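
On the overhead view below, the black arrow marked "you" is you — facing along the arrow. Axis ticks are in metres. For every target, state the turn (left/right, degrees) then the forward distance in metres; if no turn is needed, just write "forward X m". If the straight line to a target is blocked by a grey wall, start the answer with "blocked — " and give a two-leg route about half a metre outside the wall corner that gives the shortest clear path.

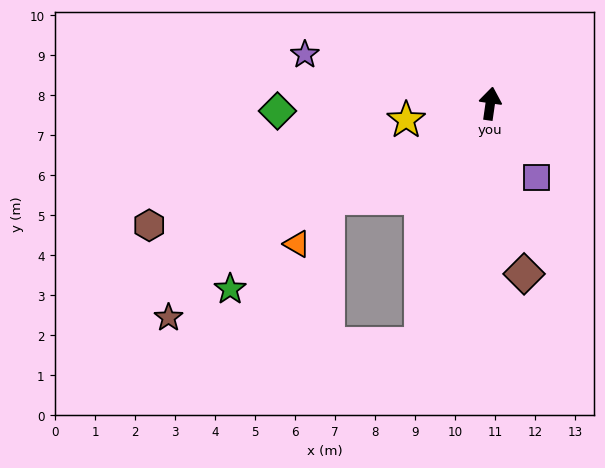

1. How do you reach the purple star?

turn left 83°, forward 4.8 m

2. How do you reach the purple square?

turn right 140°, forward 2.2 m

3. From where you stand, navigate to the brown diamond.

turn right 161°, forward 4.3 m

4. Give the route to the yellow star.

turn left 109°, forward 2.1 m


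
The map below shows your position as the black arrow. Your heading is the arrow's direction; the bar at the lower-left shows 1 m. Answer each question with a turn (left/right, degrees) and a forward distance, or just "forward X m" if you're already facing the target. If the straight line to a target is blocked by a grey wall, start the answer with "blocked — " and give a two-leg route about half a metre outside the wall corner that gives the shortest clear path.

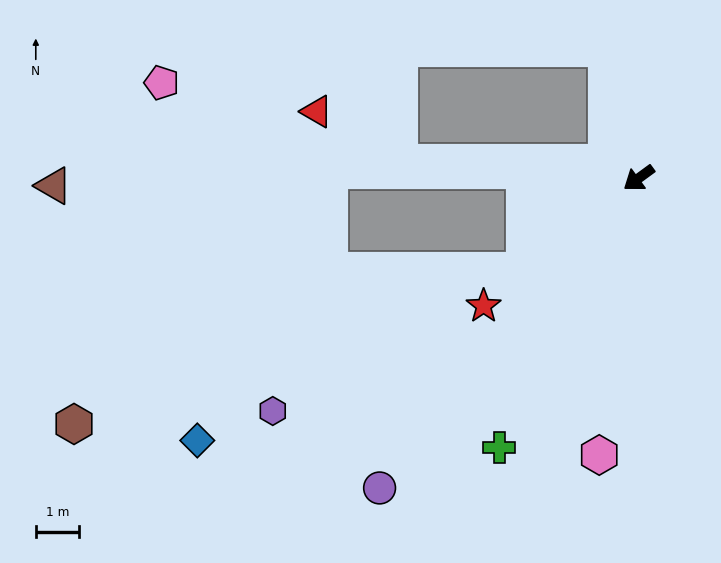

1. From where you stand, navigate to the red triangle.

blocked — turn right 40°, forward 5.5 m, then turn right 28°, forward 2.2 m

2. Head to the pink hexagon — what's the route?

turn left 46°, forward 6.4 m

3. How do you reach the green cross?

turn left 26°, forward 7.0 m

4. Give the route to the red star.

turn left 3°, forward 4.6 m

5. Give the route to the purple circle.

turn left 14°, forward 9.3 m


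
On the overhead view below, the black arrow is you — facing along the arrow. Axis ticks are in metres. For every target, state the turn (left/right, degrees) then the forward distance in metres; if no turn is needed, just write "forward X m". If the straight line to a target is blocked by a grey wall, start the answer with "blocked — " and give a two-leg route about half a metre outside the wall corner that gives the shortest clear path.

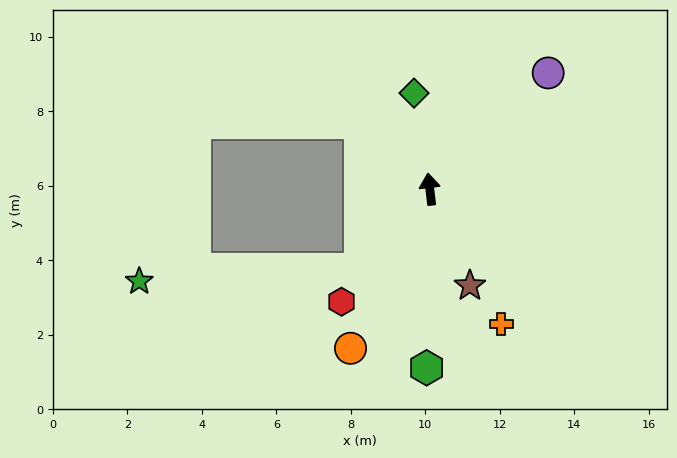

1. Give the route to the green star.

blocked — turn left 132°, forward 2.9 m, then turn right 45°, forward 5.9 m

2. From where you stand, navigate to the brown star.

turn right 164°, forward 2.8 m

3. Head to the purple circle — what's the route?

turn right 52°, forward 4.5 m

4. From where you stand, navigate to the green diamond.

turn left 3°, forward 2.6 m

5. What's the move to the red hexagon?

turn left 135°, forward 3.8 m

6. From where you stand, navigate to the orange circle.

turn left 147°, forward 4.8 m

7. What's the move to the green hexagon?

turn left 172°, forward 4.8 m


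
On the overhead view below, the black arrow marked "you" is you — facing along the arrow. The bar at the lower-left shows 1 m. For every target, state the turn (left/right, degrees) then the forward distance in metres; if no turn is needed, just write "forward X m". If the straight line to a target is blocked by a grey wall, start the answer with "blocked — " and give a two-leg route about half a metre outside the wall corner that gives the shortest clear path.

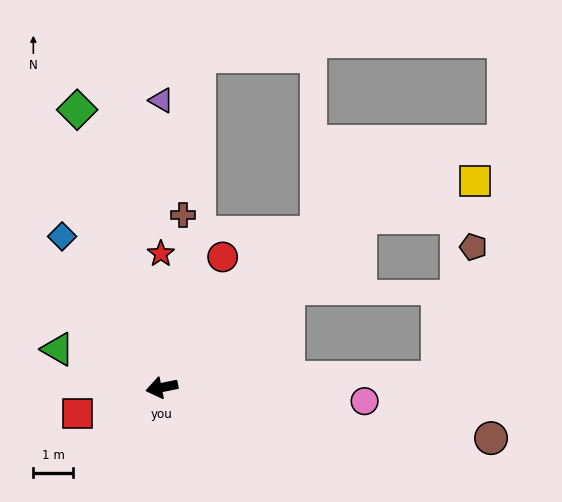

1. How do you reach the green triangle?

turn right 32°, forward 2.8 m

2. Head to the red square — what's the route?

turn left 6°, forward 2.2 m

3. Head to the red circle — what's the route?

turn right 126°, forward 3.6 m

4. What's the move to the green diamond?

turn right 85°, forward 7.3 m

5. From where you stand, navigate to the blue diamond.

turn right 68°, forward 4.6 m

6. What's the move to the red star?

turn right 101°, forward 3.4 m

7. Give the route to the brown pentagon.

blocked — turn left 170°, forward 7.0 m, then turn left 73°, forward 3.4 m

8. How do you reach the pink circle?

turn left 165°, forward 5.1 m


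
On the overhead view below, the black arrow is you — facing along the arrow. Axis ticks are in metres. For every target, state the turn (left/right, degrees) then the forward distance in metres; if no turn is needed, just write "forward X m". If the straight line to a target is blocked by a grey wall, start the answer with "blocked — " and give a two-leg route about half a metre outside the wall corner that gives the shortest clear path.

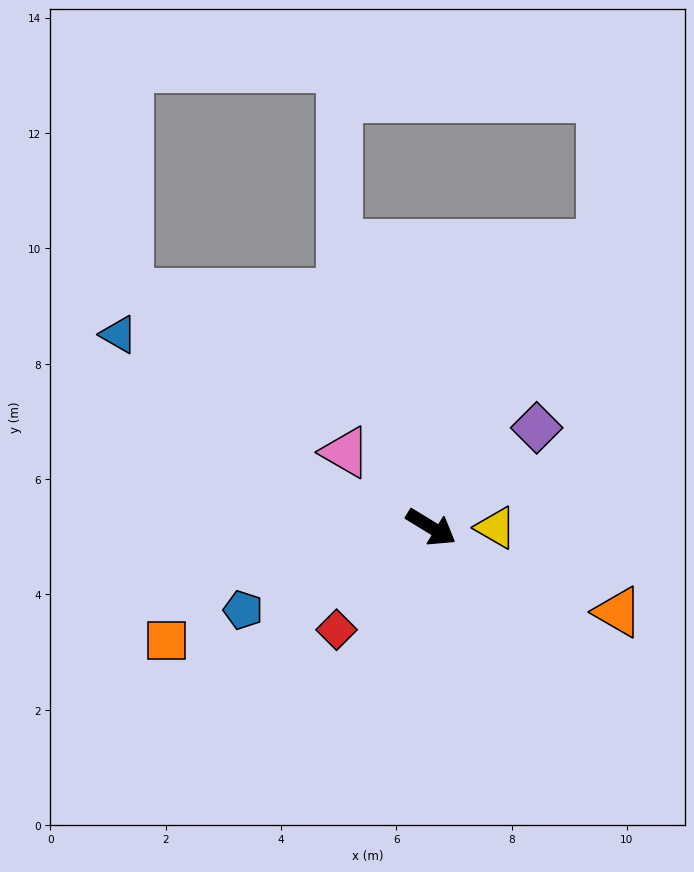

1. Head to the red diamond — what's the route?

turn right 101°, forward 2.4 m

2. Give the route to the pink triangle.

turn left 170°, forward 2.0 m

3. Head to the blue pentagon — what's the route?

turn right 125°, forward 3.6 m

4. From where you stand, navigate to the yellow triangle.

turn left 31°, forward 1.1 m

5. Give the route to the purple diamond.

turn left 75°, forward 2.5 m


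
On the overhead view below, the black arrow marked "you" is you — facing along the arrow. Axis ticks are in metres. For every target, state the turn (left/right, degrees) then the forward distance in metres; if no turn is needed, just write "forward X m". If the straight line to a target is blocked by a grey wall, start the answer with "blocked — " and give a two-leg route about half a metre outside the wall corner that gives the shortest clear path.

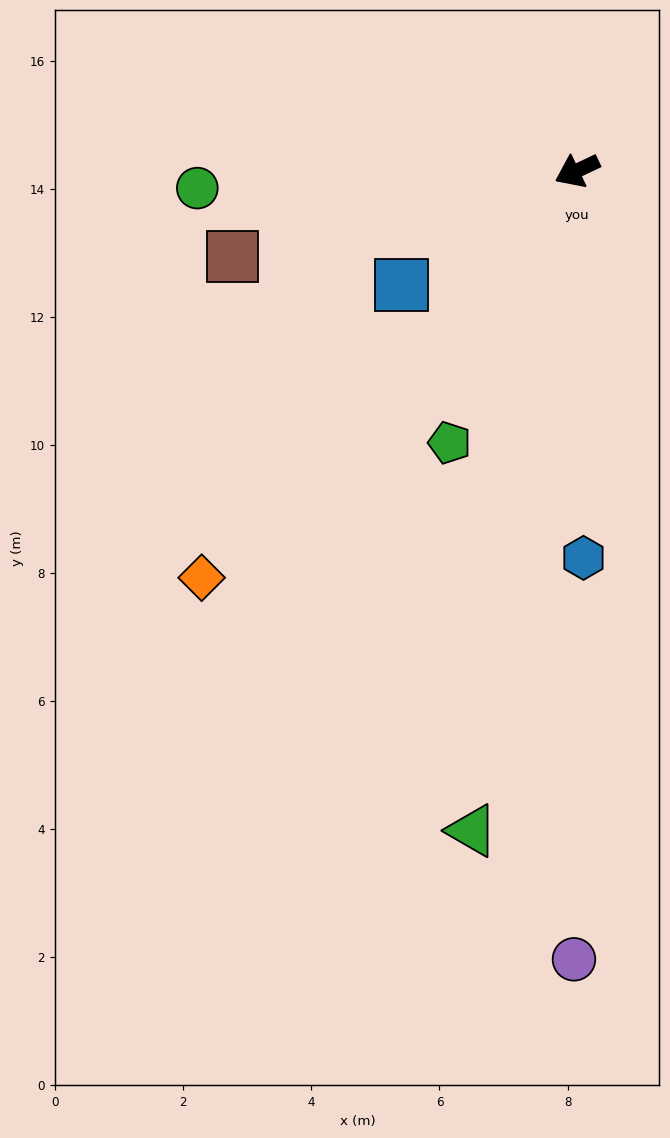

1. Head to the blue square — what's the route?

turn left 8°, forward 3.3 m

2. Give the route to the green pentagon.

turn left 40°, forward 4.7 m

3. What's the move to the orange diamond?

turn left 22°, forward 8.6 m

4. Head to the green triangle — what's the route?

turn left 56°, forward 10.4 m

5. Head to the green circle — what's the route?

turn right 23°, forward 5.9 m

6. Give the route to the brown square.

turn right 11°, forward 5.5 m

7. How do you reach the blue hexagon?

turn left 66°, forward 6.0 m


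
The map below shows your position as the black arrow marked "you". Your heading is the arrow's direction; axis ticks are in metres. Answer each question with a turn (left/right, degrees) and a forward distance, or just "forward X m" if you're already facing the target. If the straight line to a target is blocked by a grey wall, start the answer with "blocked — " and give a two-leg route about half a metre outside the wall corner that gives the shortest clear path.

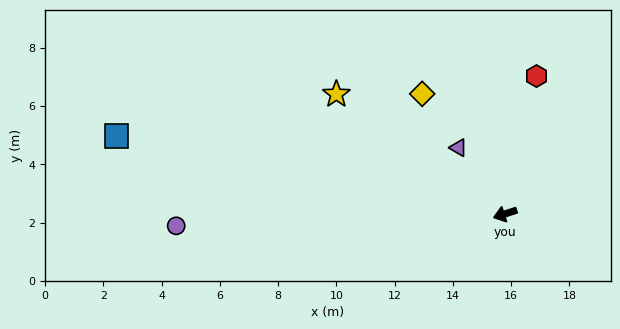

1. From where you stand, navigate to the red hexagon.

turn right 121°, forward 4.9 m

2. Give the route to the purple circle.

turn right 16°, forward 11.3 m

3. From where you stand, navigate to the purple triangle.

turn right 73°, forward 2.8 m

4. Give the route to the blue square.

turn right 29°, forward 13.6 m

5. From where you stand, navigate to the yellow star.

turn right 53°, forward 7.1 m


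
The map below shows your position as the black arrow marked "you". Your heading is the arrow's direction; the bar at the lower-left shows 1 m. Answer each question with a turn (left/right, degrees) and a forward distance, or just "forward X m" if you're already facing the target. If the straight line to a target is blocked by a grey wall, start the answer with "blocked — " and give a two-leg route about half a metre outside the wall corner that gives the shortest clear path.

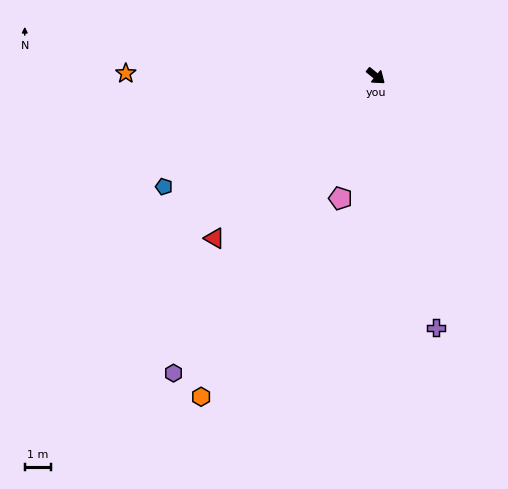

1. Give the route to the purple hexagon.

turn right 85°, forward 13.6 m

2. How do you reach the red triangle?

turn right 96°, forward 8.7 m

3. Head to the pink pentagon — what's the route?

turn right 67°, forward 4.8 m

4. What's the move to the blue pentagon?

turn right 113°, forward 9.1 m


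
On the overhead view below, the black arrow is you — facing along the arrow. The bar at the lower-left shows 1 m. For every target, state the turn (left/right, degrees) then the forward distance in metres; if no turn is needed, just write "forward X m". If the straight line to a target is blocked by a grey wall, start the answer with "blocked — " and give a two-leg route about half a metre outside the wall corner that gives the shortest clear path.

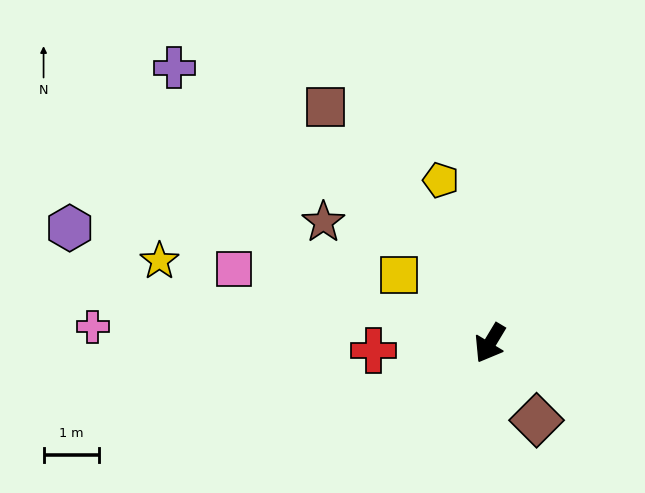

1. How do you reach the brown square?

turn right 114°, forward 5.2 m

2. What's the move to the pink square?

turn right 75°, forward 4.8 m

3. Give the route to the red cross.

turn right 55°, forward 2.1 m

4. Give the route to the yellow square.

turn right 96°, forward 2.0 m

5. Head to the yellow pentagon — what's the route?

turn right 132°, forward 3.1 m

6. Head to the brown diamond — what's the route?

turn left 62°, forward 1.6 m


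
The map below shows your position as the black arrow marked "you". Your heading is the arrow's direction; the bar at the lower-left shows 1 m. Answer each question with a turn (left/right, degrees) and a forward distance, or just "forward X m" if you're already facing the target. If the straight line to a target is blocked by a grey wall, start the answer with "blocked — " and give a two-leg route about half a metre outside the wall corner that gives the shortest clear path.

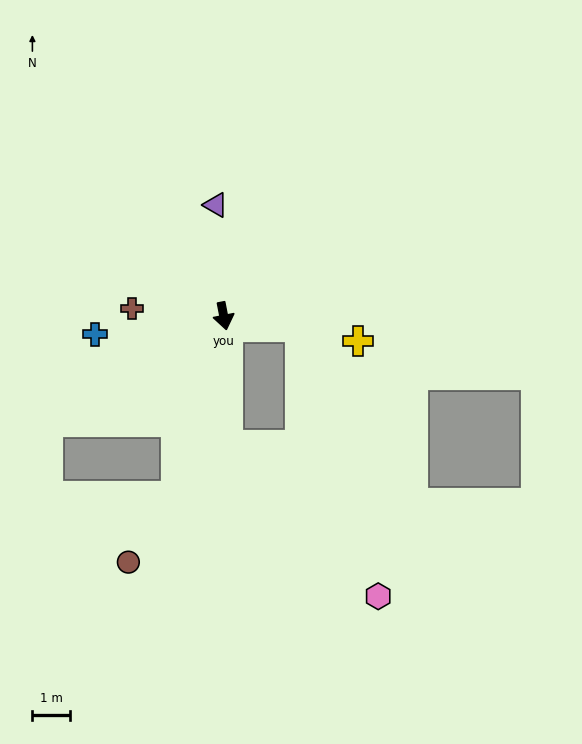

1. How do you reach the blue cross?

turn right 93°, forward 3.4 m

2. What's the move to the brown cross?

turn right 106°, forward 2.4 m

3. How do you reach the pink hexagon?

blocked — turn right 10°, forward 3.4 m, then turn left 44°, forward 5.6 m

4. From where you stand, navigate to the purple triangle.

turn left 173°, forward 2.9 m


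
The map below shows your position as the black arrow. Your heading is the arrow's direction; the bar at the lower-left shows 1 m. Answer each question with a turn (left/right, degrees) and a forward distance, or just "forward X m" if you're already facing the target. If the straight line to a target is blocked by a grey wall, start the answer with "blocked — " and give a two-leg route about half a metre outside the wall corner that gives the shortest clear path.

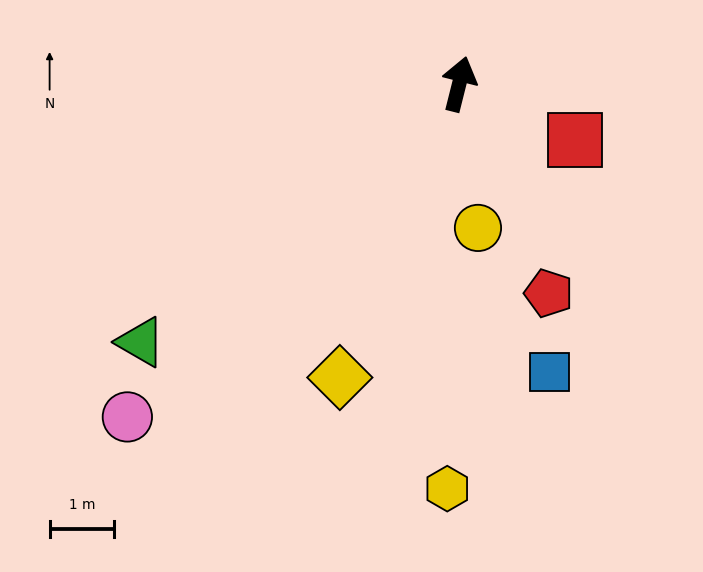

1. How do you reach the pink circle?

turn left 149°, forward 7.3 m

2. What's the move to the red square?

turn right 102°, forward 2.0 m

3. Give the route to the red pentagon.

turn right 143°, forward 3.5 m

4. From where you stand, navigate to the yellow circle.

turn right 158°, forward 2.3 m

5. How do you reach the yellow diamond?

turn left 172°, forward 4.9 m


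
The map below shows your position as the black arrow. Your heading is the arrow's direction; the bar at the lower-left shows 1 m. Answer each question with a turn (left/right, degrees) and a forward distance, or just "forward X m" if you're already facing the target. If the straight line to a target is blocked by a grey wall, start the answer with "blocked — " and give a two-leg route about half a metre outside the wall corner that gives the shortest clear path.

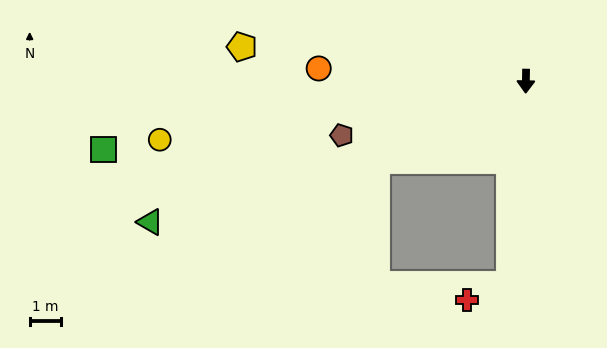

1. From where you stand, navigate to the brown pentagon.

turn right 73°, forward 6.2 m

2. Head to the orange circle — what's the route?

turn right 93°, forward 6.6 m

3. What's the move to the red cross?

blocked — turn right 4°, forward 6.5 m, then turn right 64°, forward 1.4 m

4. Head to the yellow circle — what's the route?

turn right 80°, forward 11.9 m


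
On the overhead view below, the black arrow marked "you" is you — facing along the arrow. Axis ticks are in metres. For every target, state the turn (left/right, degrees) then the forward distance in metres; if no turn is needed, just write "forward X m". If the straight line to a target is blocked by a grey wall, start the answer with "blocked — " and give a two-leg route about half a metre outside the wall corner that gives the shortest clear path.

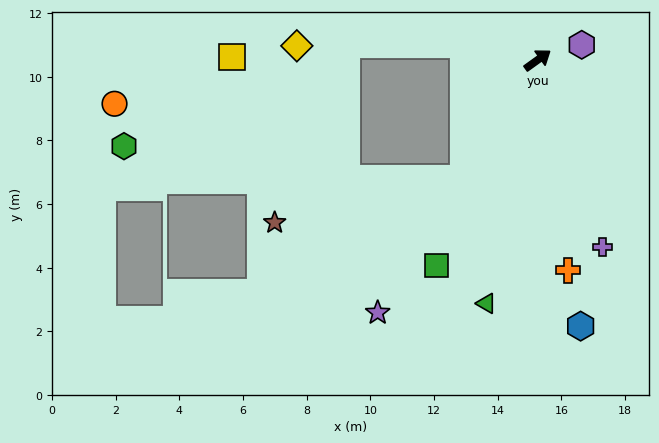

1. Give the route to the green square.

turn right 152°, forward 7.2 m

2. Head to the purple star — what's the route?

turn right 158°, forward 9.4 m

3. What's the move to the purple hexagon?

turn right 17°, forward 1.5 m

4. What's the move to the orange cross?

turn right 118°, forward 6.7 m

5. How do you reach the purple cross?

turn right 107°, forward 6.2 m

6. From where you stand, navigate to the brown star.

blocked — turn right 158°, forward 4.4 m, then turn right 45°, forward 6.1 m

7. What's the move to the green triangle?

turn right 138°, forward 7.8 m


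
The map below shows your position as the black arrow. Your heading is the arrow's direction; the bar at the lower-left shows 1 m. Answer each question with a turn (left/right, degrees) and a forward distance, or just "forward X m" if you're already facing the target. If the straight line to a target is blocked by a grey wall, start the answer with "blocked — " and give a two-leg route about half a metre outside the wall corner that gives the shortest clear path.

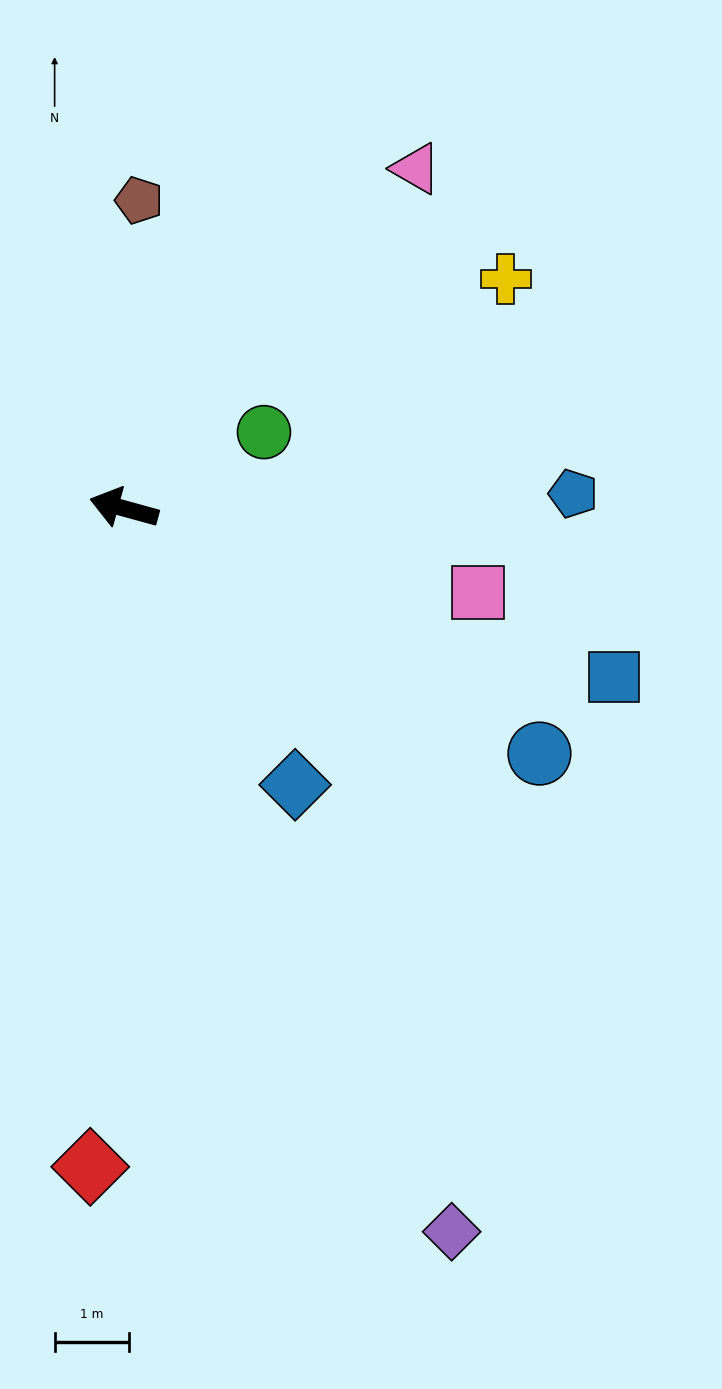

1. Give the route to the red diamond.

turn left 102°, forward 8.8 m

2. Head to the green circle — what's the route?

turn right 136°, forward 2.1 m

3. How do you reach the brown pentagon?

turn right 77°, forward 4.1 m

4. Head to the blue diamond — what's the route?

turn left 137°, forward 4.3 m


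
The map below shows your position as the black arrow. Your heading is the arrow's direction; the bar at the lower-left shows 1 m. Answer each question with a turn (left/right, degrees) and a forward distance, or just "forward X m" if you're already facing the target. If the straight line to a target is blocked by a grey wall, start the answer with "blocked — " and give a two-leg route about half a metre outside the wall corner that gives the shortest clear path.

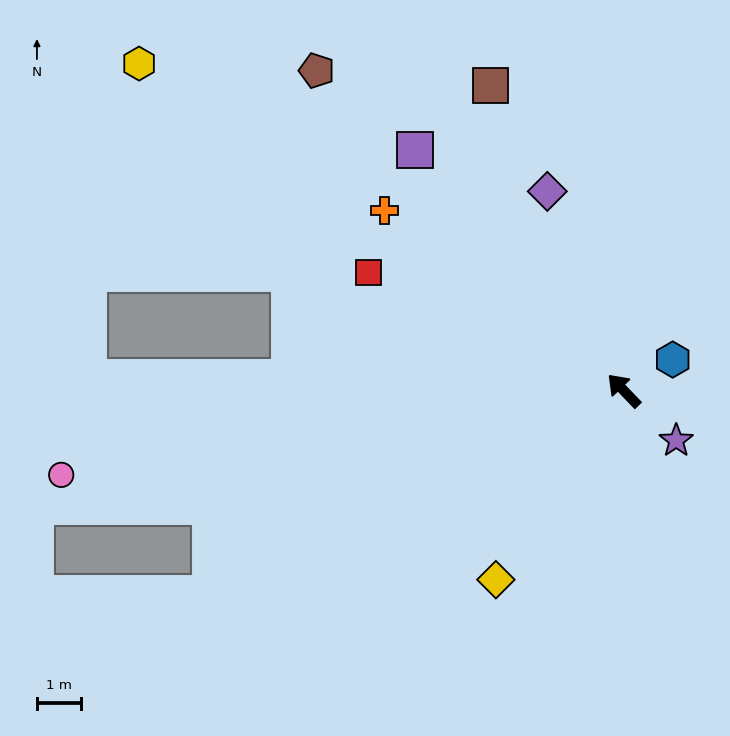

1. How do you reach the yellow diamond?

turn left 102°, forward 5.2 m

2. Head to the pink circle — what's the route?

turn left 55°, forward 13.1 m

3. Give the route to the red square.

turn left 21°, forward 6.5 m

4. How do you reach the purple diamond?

turn right 23°, forward 4.9 m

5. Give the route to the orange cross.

turn left 9°, forward 6.9 m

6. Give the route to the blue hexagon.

turn right 102°, forward 1.3 m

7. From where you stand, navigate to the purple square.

turn right 3°, forward 7.3 m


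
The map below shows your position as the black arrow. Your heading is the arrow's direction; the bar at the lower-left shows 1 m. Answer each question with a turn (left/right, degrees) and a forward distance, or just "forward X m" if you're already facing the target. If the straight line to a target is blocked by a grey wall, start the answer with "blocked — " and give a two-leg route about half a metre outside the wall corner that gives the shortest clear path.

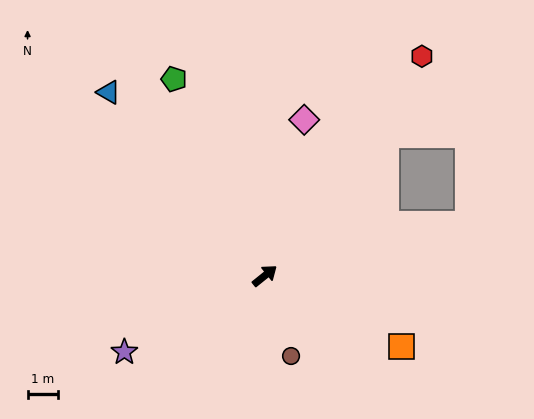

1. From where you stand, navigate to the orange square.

turn right 66°, forward 5.1 m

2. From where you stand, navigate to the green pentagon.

turn left 76°, forward 7.2 m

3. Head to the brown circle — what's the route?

turn right 111°, forward 2.8 m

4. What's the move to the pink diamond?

turn left 37°, forward 5.4 m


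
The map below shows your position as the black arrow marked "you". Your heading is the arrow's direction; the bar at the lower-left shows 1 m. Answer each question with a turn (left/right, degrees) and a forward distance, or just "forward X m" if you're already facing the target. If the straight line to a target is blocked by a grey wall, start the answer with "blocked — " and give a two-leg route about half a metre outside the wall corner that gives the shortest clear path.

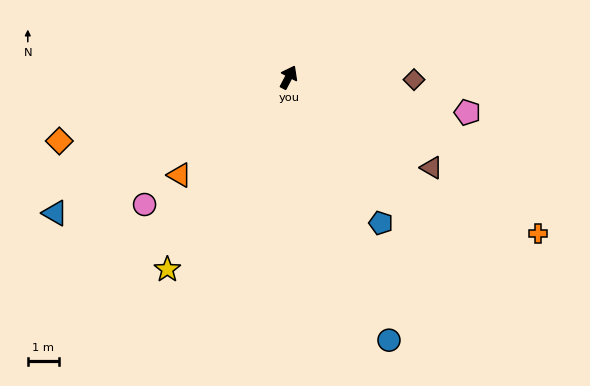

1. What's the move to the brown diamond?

turn right 63°, forward 4.0 m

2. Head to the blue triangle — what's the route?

turn left 148°, forward 8.7 m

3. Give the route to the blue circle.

turn right 131°, forward 9.1 m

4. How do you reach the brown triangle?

turn right 95°, forward 5.4 m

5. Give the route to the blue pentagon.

turn right 120°, forward 5.6 m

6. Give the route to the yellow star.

turn left 175°, forward 7.3 m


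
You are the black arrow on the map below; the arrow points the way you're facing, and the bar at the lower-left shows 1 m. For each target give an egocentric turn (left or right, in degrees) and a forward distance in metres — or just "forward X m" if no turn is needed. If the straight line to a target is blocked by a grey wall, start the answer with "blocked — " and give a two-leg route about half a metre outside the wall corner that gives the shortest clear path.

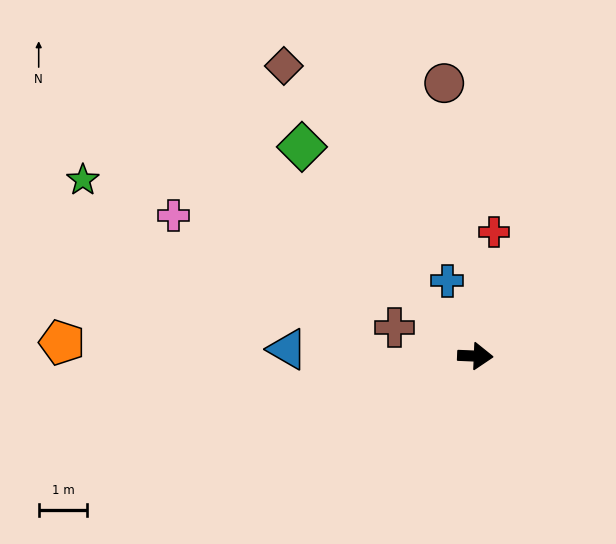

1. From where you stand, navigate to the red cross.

turn left 84°, forward 2.6 m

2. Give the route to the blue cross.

turn left 113°, forward 1.6 m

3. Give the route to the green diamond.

turn left 132°, forward 5.6 m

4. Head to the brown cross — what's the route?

turn left 163°, forward 1.8 m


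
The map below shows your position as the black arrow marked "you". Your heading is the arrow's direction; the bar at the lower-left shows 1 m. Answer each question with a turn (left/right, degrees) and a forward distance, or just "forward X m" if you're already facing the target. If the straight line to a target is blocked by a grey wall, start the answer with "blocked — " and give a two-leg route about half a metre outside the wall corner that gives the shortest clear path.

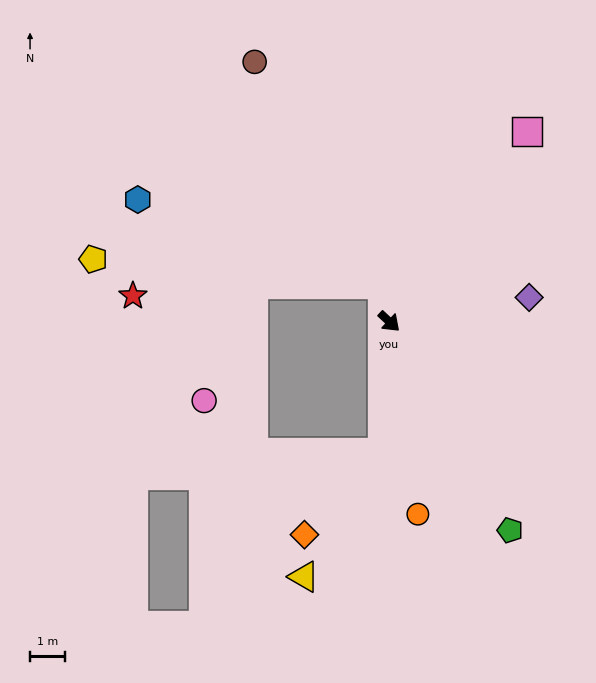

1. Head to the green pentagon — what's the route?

turn right 17°, forward 6.8 m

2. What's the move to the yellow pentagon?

blocked — turn left 143°, forward 1.1 m, then turn left 75°, forward 8.2 m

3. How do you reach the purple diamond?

turn left 53°, forward 4.0 m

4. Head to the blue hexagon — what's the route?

blocked — turn left 143°, forward 1.1 m, then turn left 61°, forward 7.3 m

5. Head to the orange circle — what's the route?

turn right 39°, forward 5.5 m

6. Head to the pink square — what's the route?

turn left 97°, forward 6.6 m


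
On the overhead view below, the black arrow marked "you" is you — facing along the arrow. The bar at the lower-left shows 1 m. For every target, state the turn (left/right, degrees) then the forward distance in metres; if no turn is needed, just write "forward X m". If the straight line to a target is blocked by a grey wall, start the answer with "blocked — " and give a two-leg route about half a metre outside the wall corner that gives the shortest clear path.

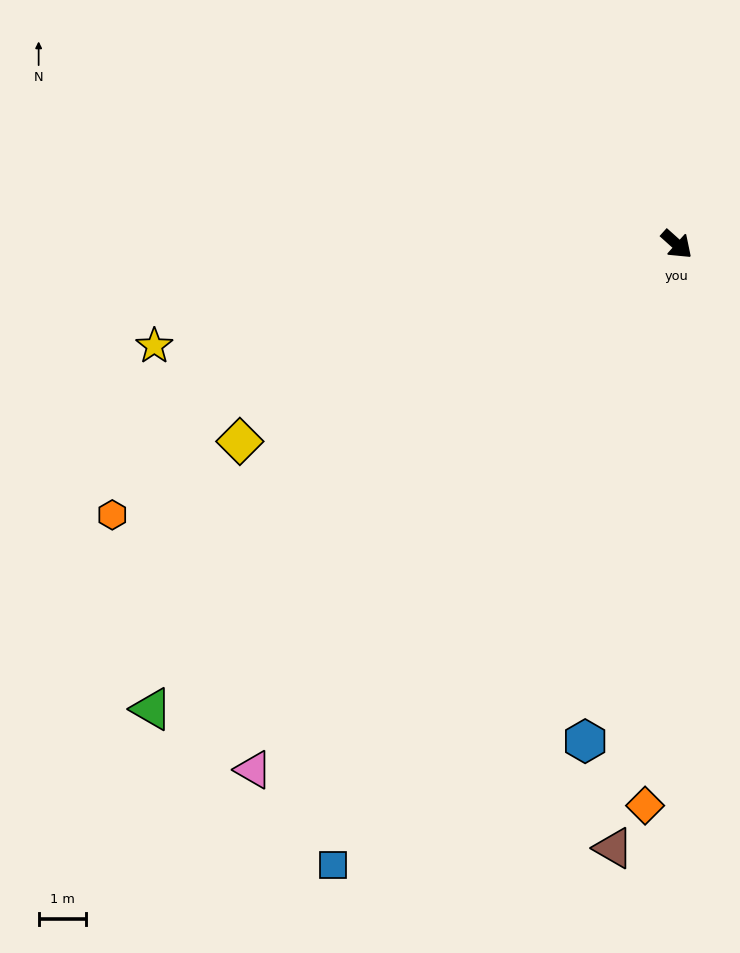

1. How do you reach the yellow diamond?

turn right 114°, forward 10.2 m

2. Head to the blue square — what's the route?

turn right 77°, forward 15.1 m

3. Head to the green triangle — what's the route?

turn right 97°, forward 14.9 m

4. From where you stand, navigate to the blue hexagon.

turn right 59°, forward 10.7 m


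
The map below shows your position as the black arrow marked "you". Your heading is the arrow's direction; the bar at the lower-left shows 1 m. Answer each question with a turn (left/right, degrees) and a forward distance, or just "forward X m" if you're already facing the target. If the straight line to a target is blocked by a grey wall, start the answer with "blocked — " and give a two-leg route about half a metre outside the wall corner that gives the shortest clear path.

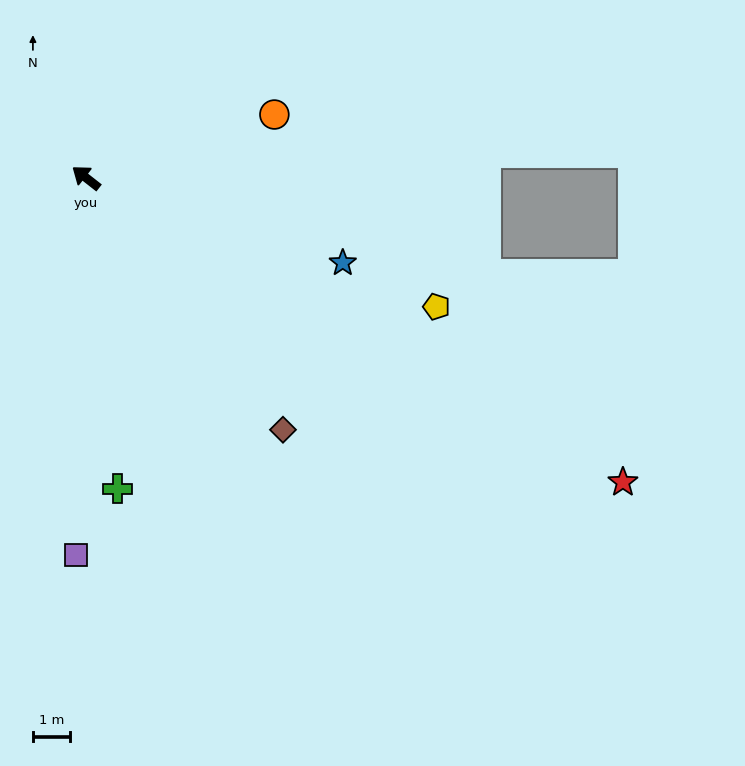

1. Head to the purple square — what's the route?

turn left 127°, forward 10.1 m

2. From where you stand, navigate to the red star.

turn right 172°, forward 16.5 m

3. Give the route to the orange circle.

turn right 123°, forward 5.3 m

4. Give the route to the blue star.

turn right 160°, forward 7.2 m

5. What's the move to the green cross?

turn left 134°, forward 8.4 m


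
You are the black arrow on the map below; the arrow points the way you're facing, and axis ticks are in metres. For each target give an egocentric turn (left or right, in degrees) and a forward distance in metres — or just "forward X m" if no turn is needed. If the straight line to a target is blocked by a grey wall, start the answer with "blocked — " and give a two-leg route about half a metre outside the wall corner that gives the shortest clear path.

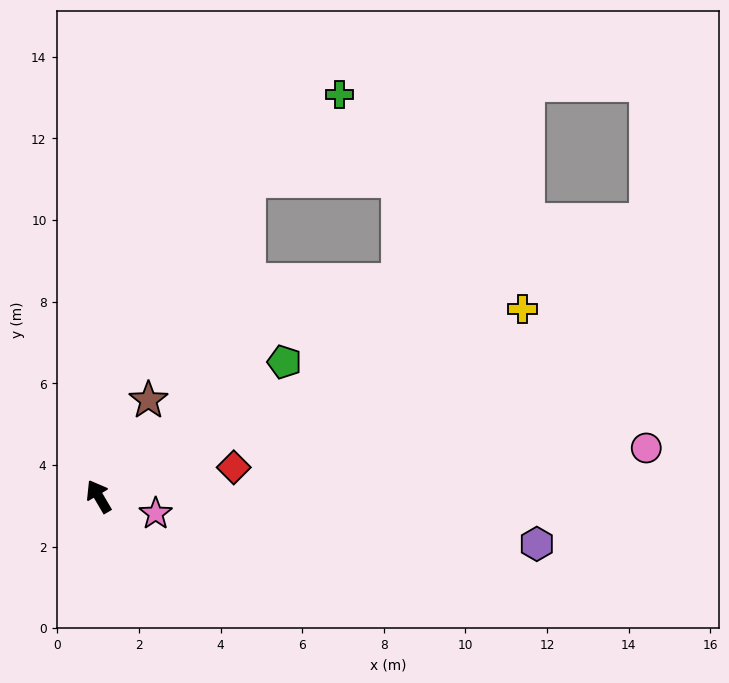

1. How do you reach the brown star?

turn right 58°, forward 2.7 m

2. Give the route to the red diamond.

turn right 108°, forward 3.4 m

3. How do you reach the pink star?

turn right 137°, forward 1.5 m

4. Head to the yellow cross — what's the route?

turn right 97°, forward 11.4 m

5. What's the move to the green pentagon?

turn right 85°, forward 5.6 m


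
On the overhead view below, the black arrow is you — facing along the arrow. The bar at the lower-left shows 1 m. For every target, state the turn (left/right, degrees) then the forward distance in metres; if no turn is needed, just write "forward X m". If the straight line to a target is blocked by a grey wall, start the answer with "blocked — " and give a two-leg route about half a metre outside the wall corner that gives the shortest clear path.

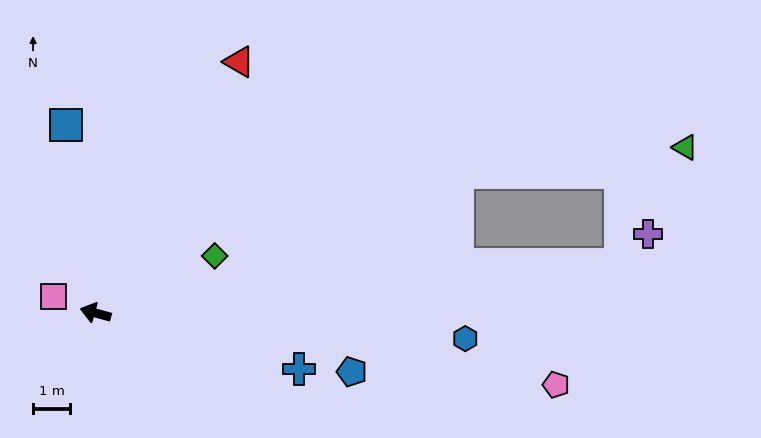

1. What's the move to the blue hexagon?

turn right 168°, forward 9.9 m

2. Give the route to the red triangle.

turn right 104°, forward 7.8 m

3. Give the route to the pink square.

turn right 6°, forward 1.2 m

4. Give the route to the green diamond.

turn right 139°, forward 3.5 m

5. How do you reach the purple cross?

blocked — turn right 159°, forward 14.1 m, then turn left 41°, forward 1.1 m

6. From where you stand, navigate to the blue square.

turn right 66°, forward 5.1 m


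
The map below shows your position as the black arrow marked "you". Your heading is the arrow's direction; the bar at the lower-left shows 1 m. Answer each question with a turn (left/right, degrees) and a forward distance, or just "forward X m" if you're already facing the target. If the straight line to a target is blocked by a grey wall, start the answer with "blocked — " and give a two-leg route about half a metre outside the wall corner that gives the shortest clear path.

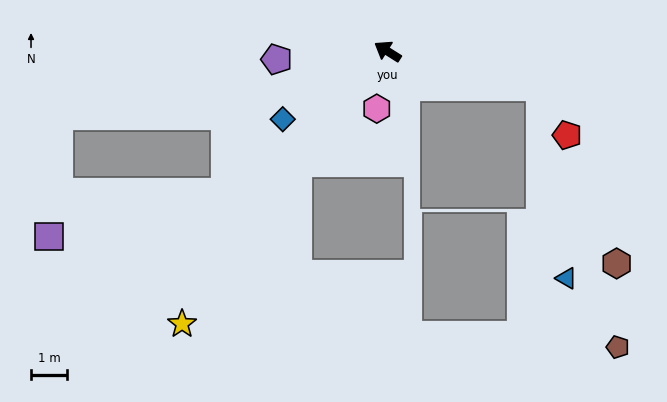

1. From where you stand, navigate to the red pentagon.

blocked — turn right 160°, forward 4.4 m, then turn right 50°, forward 1.6 m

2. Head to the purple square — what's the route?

blocked — turn left 74°, forward 6.0 m, then turn right 28°, forward 5.1 m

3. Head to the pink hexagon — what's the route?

turn left 111°, forward 1.6 m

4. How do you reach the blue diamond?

turn left 65°, forward 3.5 m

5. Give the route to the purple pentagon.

turn left 36°, forward 3.1 m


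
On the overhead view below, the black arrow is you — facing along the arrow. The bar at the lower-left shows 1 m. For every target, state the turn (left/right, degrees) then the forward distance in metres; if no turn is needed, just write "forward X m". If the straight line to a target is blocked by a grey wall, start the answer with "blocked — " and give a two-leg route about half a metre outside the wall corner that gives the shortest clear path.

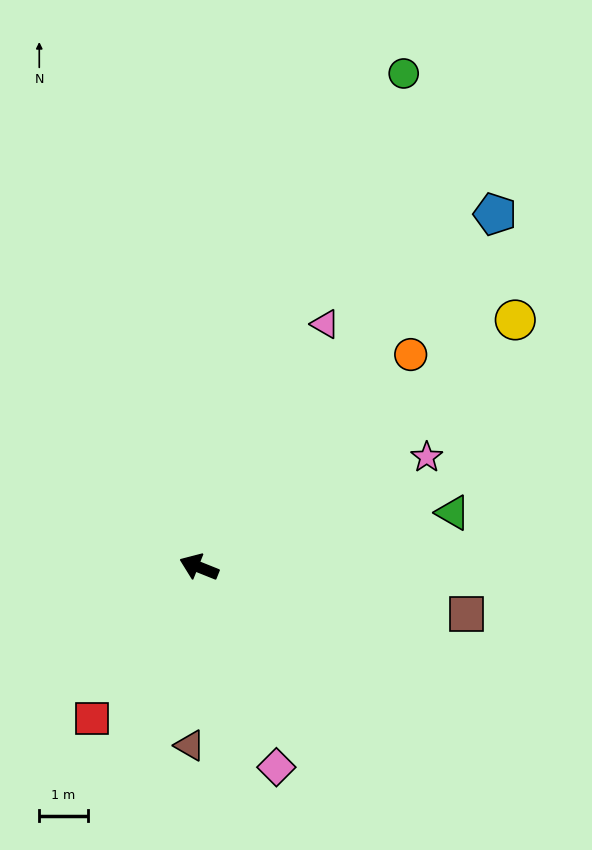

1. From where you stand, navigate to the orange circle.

turn right 113°, forward 6.2 m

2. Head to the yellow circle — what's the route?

turn right 120°, forward 8.2 m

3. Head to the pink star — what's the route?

turn right 132°, forward 5.2 m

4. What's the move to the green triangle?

turn right 146°, forward 5.3 m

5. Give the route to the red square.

turn left 77°, forward 3.8 m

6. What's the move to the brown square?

turn right 168°, forward 5.6 m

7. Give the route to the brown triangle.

turn left 109°, forward 3.7 m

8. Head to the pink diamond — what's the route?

turn left 133°, forward 4.4 m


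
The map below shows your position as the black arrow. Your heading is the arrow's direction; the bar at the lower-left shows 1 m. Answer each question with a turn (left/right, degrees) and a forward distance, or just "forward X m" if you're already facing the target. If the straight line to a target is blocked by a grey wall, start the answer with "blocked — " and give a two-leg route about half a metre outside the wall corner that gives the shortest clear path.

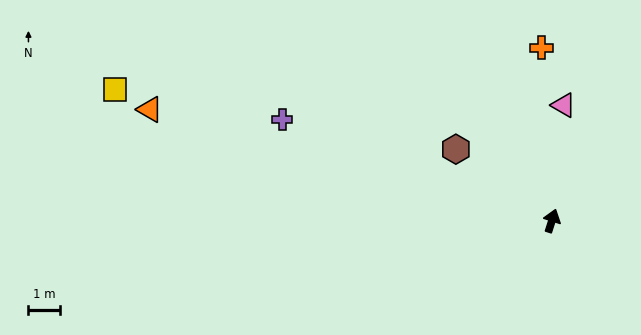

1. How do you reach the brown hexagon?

turn left 71°, forward 3.8 m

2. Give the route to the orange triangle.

turn left 92°, forward 13.1 m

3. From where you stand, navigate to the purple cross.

turn left 87°, forward 9.0 m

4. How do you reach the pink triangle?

turn left 12°, forward 3.6 m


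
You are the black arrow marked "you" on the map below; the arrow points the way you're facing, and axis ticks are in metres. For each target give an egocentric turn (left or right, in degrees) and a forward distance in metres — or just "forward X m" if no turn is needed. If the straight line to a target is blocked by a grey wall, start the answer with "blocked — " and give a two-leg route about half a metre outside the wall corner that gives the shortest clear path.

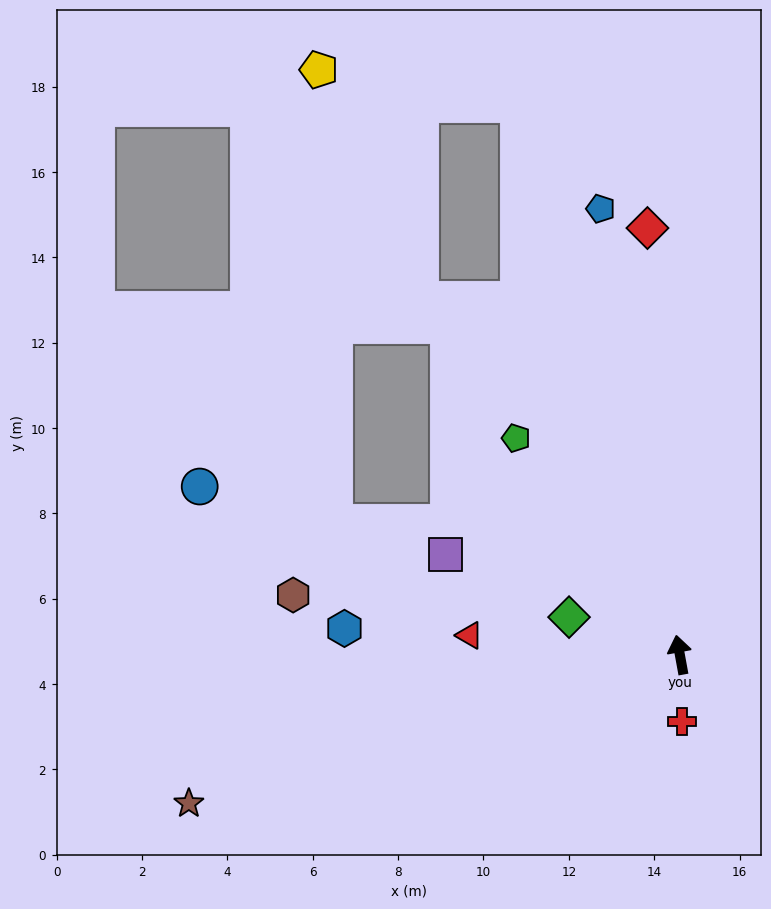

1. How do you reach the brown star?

turn left 96°, forward 12.0 m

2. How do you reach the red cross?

turn left 171°, forward 1.6 m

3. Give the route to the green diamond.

turn left 61°, forward 2.7 m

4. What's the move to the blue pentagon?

forward 10.6 m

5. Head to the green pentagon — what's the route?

turn left 27°, forward 6.4 m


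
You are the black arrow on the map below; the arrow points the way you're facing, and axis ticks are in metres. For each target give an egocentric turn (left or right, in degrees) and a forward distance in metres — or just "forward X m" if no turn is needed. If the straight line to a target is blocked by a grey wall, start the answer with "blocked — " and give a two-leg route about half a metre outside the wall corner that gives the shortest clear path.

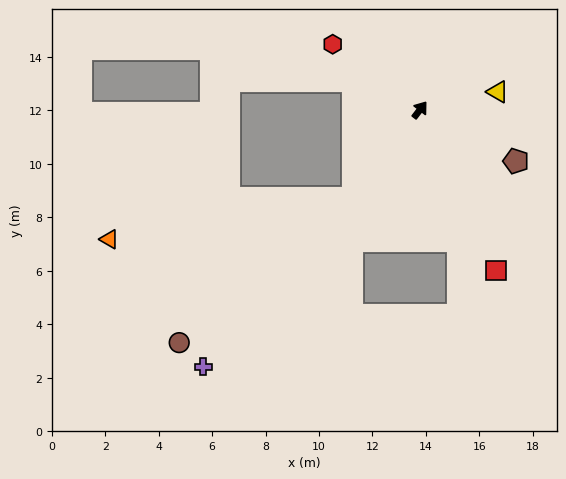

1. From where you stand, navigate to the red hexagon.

turn left 91°, forward 4.1 m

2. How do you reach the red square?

turn right 117°, forward 6.6 m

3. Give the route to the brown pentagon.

turn right 81°, forward 4.1 m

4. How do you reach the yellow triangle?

turn right 39°, forward 3.0 m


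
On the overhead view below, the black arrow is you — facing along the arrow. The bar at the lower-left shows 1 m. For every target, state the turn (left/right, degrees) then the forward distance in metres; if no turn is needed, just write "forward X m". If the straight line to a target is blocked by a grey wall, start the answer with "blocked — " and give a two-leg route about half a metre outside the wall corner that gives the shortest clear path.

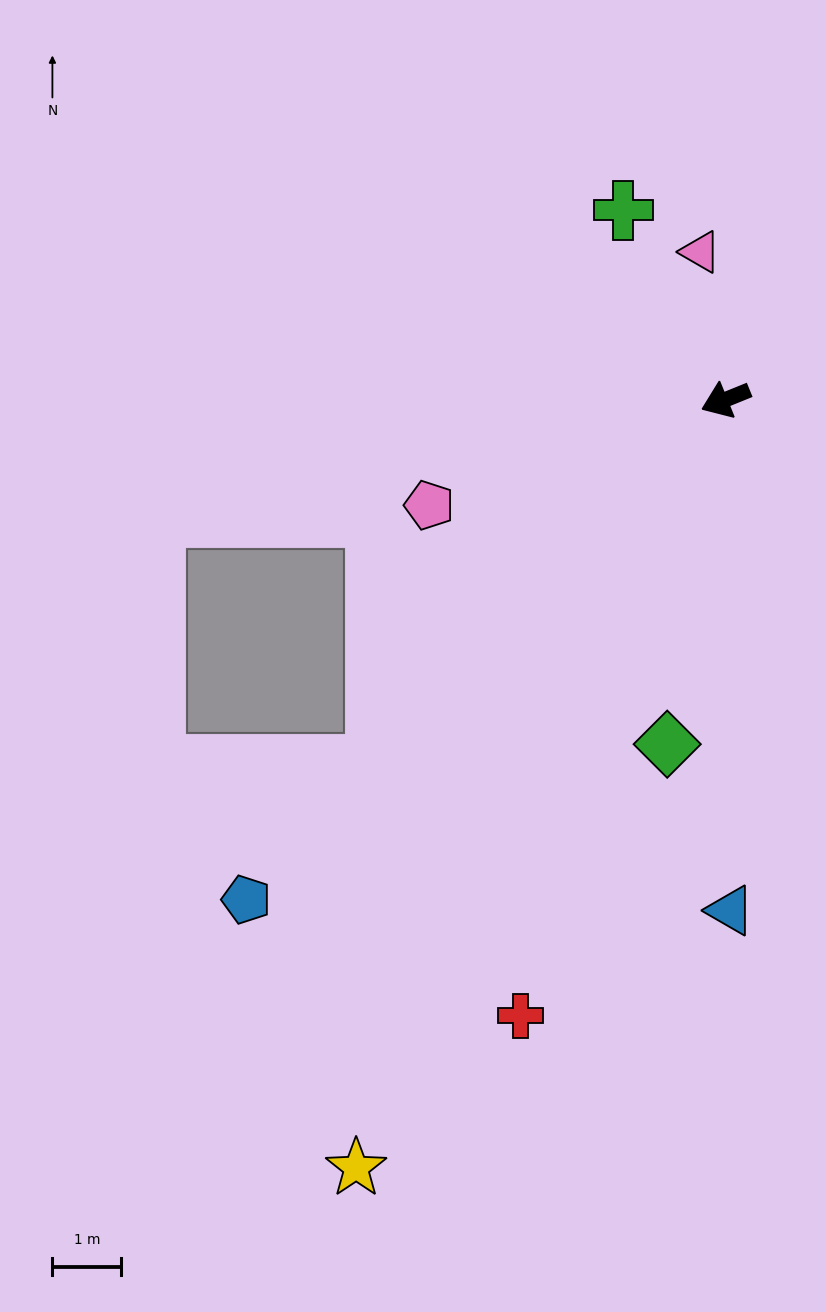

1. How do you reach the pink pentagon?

turn right 2°, forward 4.6 m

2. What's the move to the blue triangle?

turn left 68°, forward 7.4 m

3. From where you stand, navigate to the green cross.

turn right 84°, forward 3.1 m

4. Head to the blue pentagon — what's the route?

turn left 24°, forward 10.0 m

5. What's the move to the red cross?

turn left 50°, forward 9.4 m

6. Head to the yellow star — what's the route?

turn left 42°, forward 12.3 m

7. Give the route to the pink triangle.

turn right 102°, forward 2.2 m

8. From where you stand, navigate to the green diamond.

turn left 58°, forward 5.1 m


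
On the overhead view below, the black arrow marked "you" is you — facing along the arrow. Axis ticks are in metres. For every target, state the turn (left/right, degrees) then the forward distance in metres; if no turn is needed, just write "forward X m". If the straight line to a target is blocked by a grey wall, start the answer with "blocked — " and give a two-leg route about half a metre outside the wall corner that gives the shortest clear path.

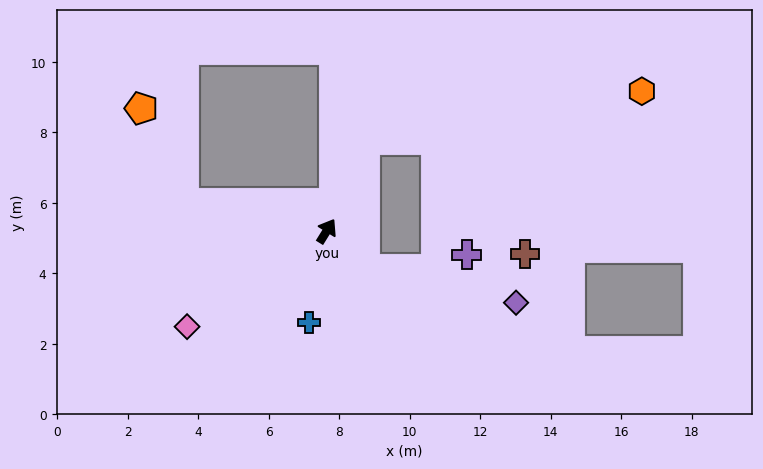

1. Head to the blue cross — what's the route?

turn right 159°, forward 2.6 m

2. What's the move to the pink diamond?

turn left 156°, forward 4.8 m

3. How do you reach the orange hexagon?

blocked — turn left 9°, forward 2.8 m, then turn right 57°, forward 8.0 m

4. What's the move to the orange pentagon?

blocked — turn left 110°, forward 4.1 m, then turn right 54°, forward 2.9 m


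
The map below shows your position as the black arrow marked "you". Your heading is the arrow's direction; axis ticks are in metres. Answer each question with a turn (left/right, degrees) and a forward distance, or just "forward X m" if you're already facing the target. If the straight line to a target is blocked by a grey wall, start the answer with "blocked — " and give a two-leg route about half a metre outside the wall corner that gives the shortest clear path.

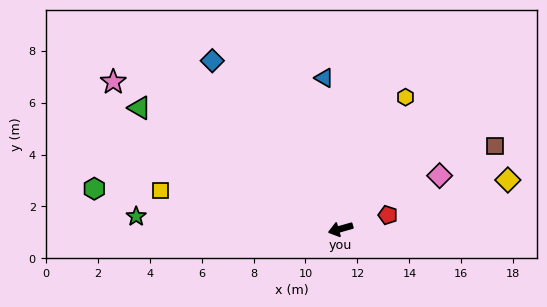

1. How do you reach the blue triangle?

turn right 100°, forward 5.8 m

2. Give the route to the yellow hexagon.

turn right 132°, forward 5.7 m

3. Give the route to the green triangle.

turn right 47°, forward 9.0 m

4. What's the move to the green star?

turn right 19°, forward 7.9 m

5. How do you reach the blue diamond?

turn right 69°, forward 8.1 m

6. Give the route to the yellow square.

turn right 28°, forward 7.1 m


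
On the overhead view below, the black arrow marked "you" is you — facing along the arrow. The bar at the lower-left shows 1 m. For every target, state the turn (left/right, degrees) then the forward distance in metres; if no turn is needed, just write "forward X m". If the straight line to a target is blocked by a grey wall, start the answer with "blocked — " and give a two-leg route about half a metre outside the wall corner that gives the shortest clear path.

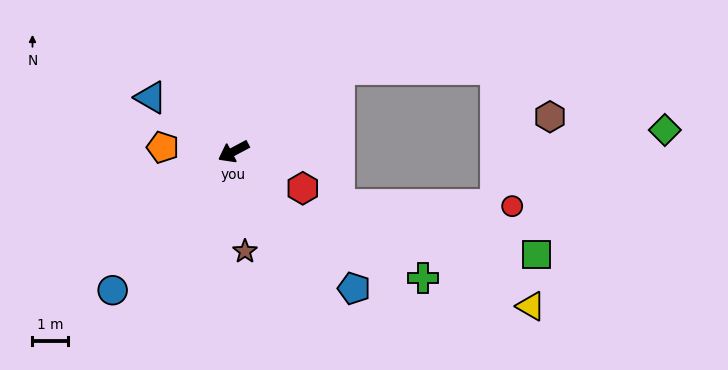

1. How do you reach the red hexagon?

turn left 124°, forward 2.2 m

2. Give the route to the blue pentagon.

turn left 103°, forward 5.1 m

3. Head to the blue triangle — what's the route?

turn right 61°, forward 2.8 m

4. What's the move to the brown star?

turn left 69°, forward 2.8 m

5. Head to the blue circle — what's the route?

turn left 21°, forward 5.1 m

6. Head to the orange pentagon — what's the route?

turn right 31°, forward 2.0 m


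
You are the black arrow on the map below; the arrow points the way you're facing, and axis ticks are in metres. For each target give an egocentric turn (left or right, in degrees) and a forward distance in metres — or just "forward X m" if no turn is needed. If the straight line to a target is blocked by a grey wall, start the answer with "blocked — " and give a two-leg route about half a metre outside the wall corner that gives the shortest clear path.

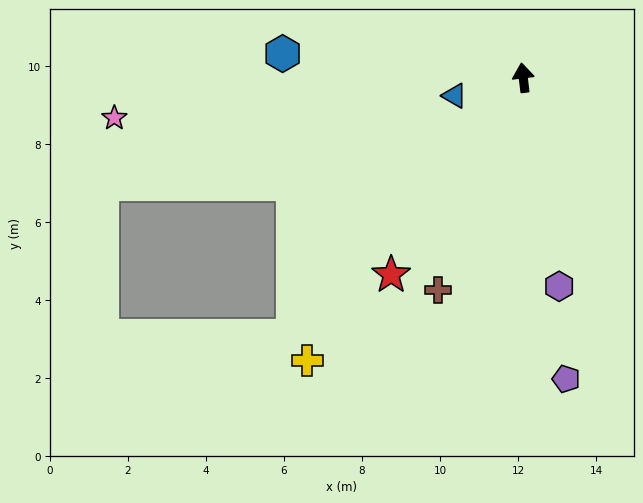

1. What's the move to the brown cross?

turn left 151°, forward 5.9 m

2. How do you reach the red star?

turn left 139°, forward 6.1 m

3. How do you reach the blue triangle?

turn left 98°, forward 1.8 m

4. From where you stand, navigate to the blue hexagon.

turn left 77°, forward 6.2 m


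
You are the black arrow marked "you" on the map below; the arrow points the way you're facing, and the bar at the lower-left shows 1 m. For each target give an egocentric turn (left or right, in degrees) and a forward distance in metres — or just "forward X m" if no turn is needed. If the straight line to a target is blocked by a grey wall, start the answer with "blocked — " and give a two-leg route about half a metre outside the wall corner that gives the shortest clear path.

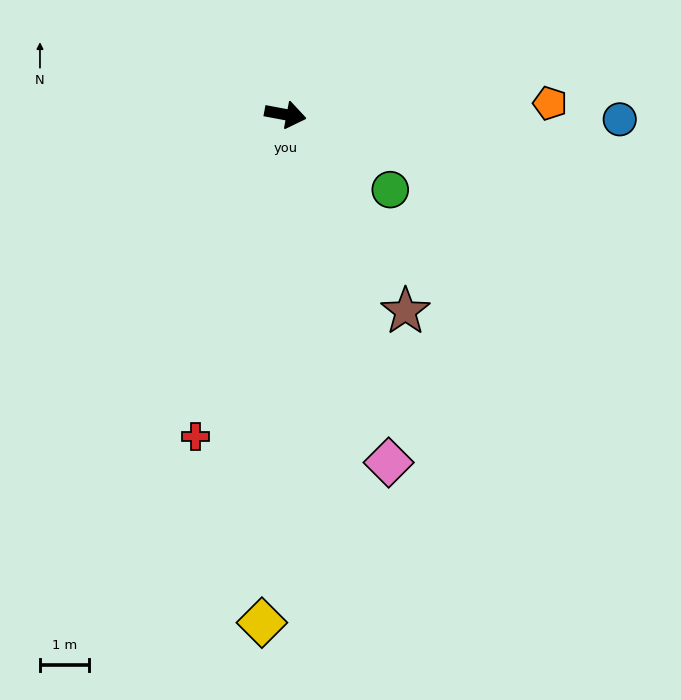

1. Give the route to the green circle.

turn right 25°, forward 2.6 m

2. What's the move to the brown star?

turn right 48°, forward 4.7 m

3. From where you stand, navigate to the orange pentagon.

turn left 13°, forward 5.4 m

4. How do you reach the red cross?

turn right 95°, forward 6.8 m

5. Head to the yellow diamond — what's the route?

turn right 82°, forward 10.3 m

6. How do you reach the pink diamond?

turn right 63°, forward 7.4 m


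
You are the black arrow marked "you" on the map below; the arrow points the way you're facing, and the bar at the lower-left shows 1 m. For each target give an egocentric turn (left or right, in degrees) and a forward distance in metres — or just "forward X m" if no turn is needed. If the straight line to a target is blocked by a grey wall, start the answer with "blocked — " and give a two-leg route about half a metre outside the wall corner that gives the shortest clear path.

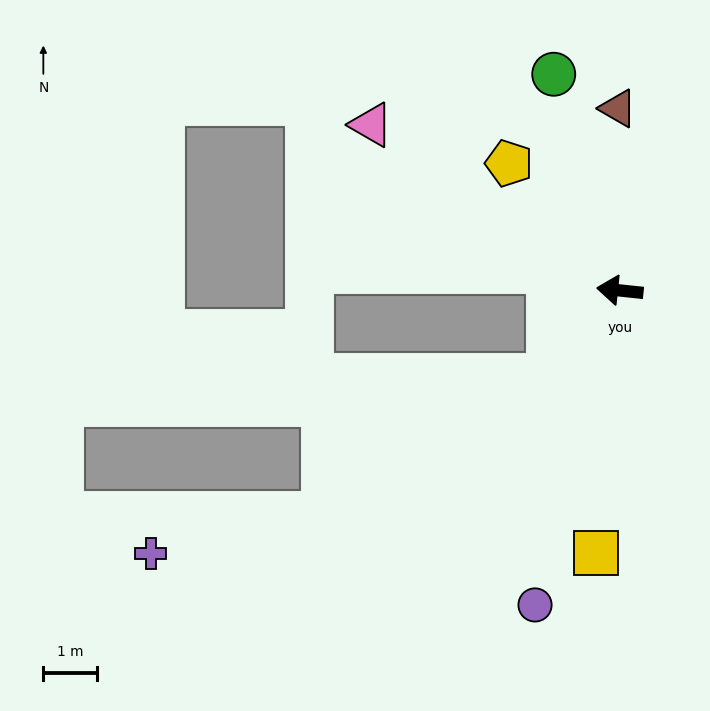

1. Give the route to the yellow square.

turn left 91°, forward 4.9 m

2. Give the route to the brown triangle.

turn right 83°, forward 3.4 m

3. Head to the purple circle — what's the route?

turn left 81°, forward 6.0 m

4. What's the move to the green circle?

turn right 67°, forward 4.2 m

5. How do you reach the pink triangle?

turn right 28°, forward 5.5 m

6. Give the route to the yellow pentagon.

turn right 43°, forward 3.1 m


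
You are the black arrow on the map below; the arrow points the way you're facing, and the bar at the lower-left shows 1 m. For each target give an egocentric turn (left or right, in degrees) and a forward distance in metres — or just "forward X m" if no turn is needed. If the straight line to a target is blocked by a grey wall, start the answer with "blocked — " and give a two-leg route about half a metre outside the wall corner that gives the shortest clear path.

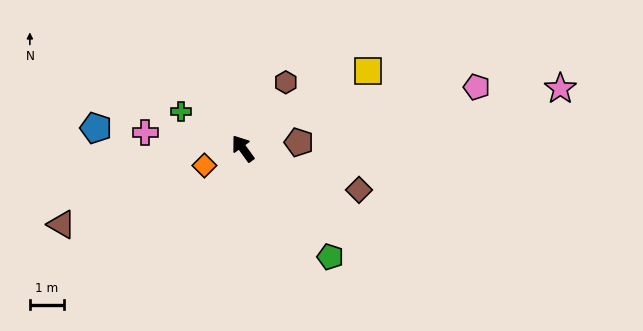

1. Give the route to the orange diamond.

turn left 78°, forward 1.2 m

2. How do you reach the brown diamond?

turn right 146°, forward 3.7 m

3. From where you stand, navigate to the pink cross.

turn left 45°, forward 2.9 m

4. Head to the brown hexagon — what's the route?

turn right 69°, forward 2.3 m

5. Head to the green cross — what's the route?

turn left 23°, forward 2.1 m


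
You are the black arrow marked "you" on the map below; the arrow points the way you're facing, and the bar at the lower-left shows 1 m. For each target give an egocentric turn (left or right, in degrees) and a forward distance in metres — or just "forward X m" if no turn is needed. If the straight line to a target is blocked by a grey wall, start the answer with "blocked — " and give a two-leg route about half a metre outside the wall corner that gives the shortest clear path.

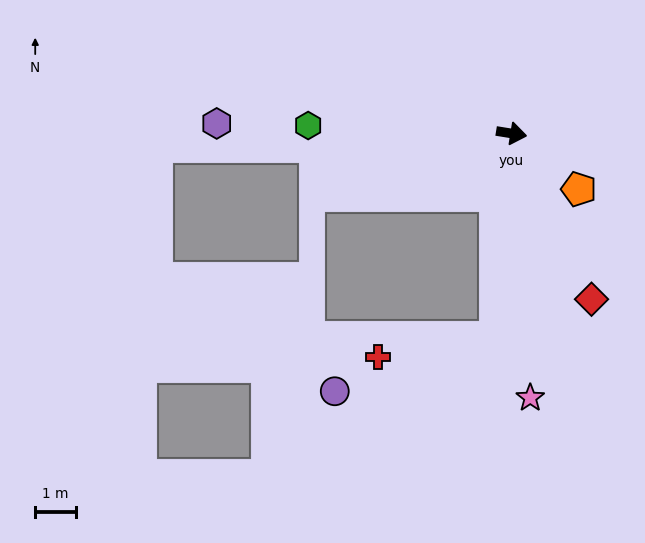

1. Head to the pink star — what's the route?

turn right 77°, forward 6.5 m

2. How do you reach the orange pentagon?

turn right 31°, forward 2.1 m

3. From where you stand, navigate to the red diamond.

turn right 55°, forward 4.5 m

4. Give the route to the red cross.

blocked — turn right 85°, forward 5.0 m, then turn right 77°, forward 2.9 m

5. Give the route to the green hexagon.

turn right 173°, forward 5.0 m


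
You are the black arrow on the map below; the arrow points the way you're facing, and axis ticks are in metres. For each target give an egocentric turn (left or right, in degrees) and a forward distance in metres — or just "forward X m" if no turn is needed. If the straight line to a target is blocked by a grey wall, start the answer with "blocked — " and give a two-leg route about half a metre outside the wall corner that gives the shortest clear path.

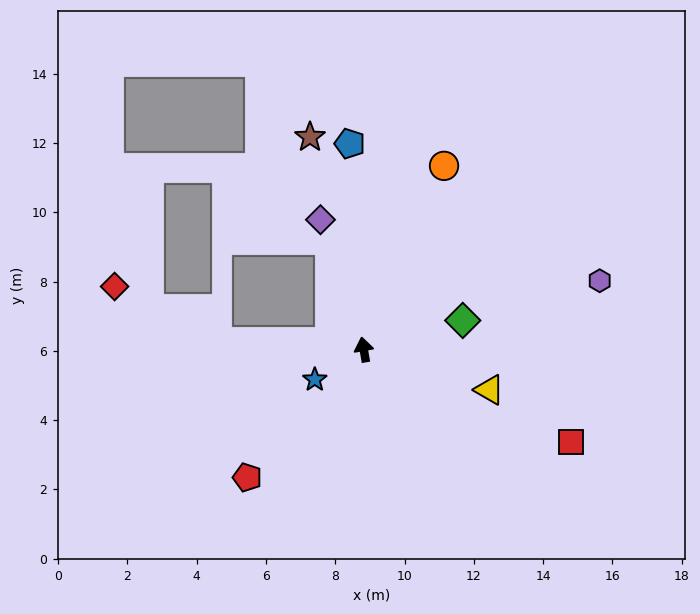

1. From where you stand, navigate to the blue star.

turn left 112°, forward 1.7 m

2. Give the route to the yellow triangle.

turn right 118°, forward 3.8 m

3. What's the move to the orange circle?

turn right 33°, forward 5.8 m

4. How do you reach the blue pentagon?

turn right 6°, forward 6.0 m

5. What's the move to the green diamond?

turn right 84°, forward 3.0 m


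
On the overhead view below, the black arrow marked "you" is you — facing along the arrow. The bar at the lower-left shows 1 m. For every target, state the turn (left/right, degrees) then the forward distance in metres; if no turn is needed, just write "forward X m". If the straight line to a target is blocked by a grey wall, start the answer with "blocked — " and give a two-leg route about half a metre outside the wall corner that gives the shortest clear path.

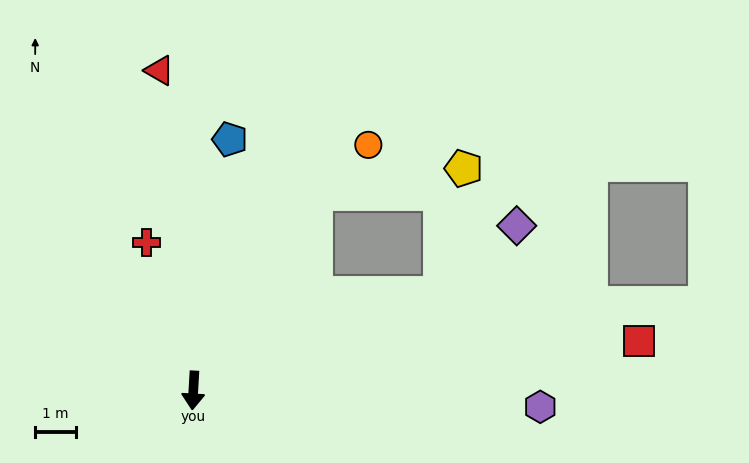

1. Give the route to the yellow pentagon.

blocked — turn left 151°, forward 5.7 m, then turn right 48°, forward 3.7 m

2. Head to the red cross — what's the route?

turn right 159°, forward 3.8 m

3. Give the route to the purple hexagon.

turn left 91°, forward 8.6 m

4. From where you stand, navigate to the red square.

turn left 100°, forward 11.1 m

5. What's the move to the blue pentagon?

turn left 175°, forward 6.3 m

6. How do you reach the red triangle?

turn right 171°, forward 8.0 m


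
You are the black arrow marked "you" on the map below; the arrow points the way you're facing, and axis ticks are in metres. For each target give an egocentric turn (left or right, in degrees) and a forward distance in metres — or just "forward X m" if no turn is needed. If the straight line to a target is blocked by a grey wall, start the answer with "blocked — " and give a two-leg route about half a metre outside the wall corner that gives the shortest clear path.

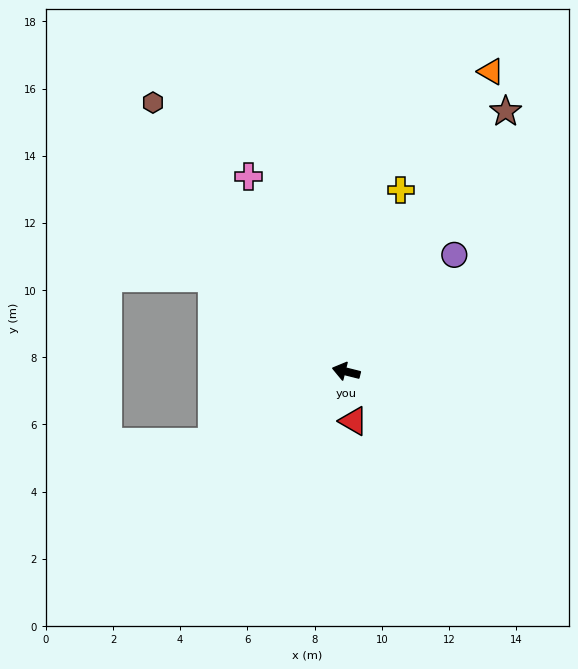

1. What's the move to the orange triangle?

turn right 102°, forward 9.9 m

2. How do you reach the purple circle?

turn right 119°, forward 4.7 m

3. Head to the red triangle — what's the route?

turn left 112°, forward 1.5 m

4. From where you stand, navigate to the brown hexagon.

turn right 40°, forward 9.9 m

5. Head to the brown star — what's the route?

turn right 107°, forward 9.1 m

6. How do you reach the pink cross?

turn right 49°, forward 6.5 m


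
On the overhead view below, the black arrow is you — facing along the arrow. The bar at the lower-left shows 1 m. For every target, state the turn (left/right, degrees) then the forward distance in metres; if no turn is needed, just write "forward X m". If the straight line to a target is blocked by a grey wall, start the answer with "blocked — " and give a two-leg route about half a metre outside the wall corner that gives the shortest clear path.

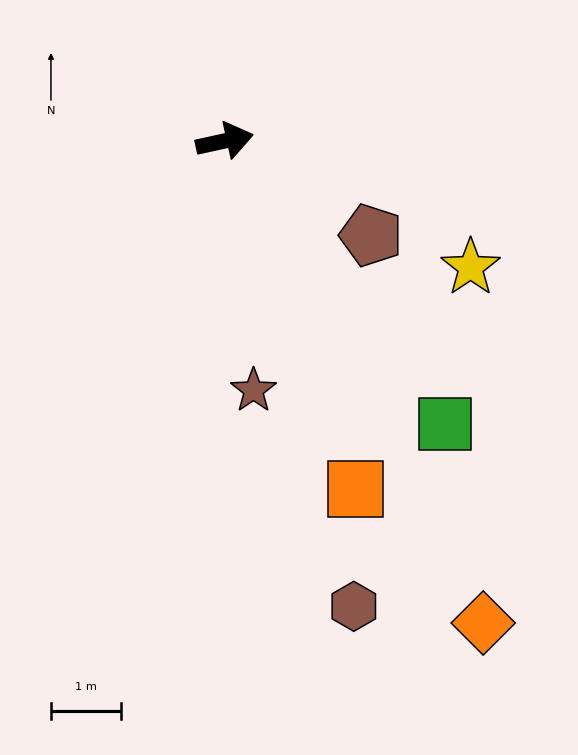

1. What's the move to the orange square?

turn right 82°, forward 5.3 m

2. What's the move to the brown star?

turn right 96°, forward 3.6 m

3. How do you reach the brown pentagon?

turn right 45°, forward 2.5 m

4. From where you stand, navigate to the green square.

turn right 64°, forward 5.1 m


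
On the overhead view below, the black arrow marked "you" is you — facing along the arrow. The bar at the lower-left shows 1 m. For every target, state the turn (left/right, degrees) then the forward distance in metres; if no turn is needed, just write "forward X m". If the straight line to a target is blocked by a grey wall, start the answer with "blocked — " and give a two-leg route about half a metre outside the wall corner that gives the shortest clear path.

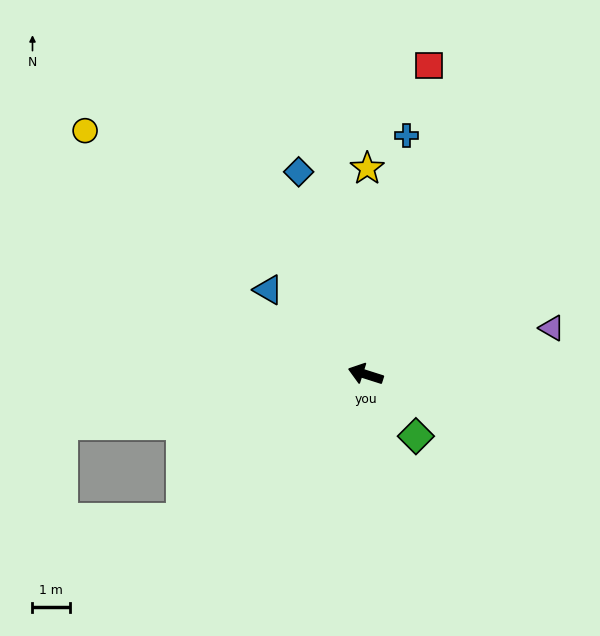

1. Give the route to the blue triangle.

turn right 23°, forward 3.4 m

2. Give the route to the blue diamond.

turn right 54°, forward 5.7 m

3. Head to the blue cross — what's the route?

turn right 82°, forward 6.4 m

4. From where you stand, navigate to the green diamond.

turn left 147°, forward 2.1 m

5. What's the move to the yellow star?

turn right 73°, forward 5.5 m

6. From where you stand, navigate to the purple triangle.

turn right 148°, forward 5.1 m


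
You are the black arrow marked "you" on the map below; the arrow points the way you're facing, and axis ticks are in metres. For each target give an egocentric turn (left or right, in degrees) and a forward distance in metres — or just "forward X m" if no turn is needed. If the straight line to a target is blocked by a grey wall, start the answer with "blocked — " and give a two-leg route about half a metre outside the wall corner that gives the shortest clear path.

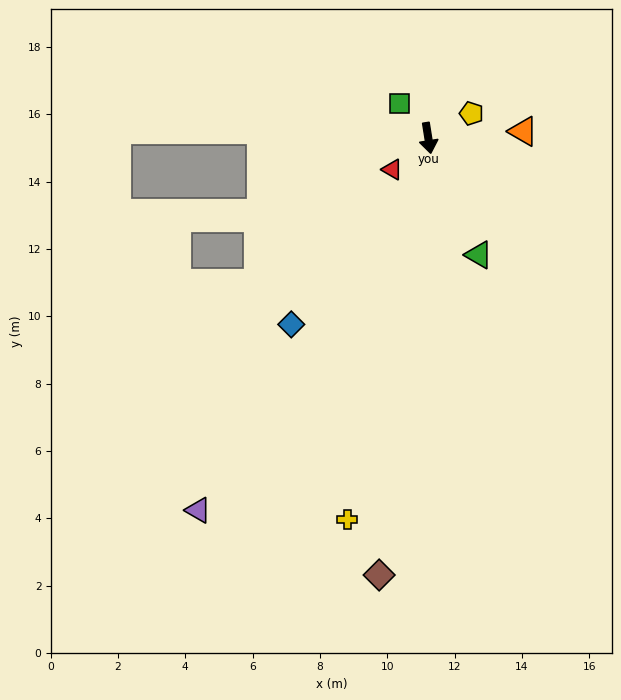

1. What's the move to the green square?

turn right 149°, forward 1.3 m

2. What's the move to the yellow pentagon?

turn left 111°, forward 1.5 m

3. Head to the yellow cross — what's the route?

turn right 21°, forward 11.6 m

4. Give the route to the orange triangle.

turn left 85°, forward 2.8 m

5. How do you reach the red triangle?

turn right 58°, forward 1.4 m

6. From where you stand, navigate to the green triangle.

turn left 14°, forward 3.8 m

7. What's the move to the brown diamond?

turn right 15°, forward 13.1 m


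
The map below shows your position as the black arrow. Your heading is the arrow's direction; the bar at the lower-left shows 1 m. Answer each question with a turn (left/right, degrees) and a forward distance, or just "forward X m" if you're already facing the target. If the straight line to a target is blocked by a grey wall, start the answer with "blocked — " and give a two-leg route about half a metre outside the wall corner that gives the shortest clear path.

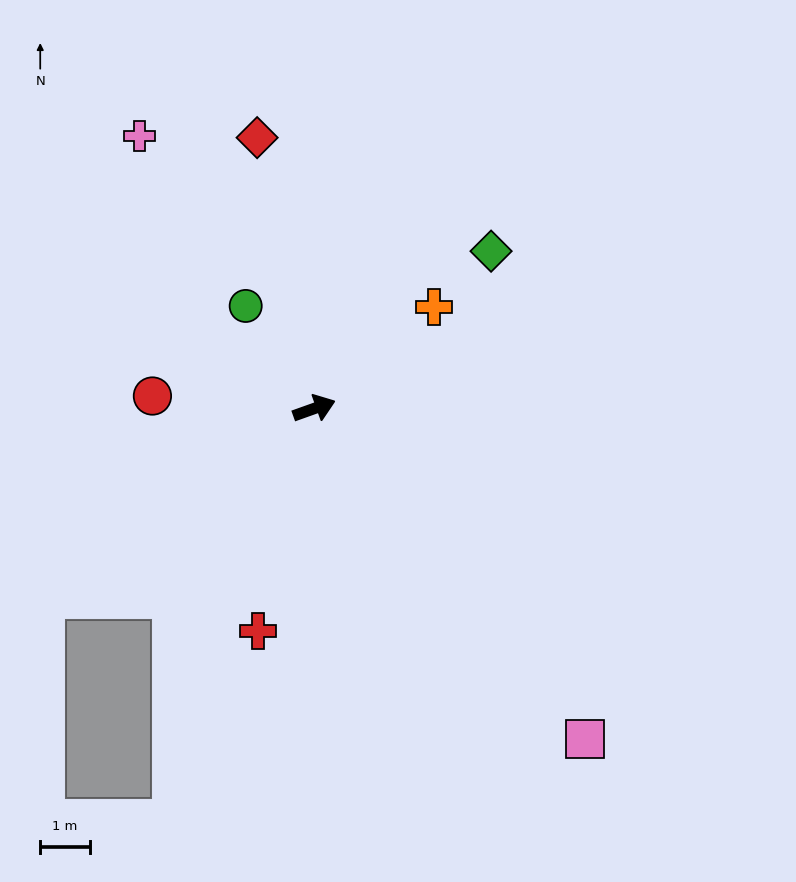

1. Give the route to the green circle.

turn left 104°, forward 2.5 m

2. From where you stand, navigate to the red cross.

turn right 124°, forward 4.6 m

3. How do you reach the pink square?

turn right 70°, forward 8.6 m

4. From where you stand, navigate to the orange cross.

turn left 21°, forward 3.2 m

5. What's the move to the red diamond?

turn left 82°, forward 5.6 m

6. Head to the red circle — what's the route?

turn left 156°, forward 3.3 m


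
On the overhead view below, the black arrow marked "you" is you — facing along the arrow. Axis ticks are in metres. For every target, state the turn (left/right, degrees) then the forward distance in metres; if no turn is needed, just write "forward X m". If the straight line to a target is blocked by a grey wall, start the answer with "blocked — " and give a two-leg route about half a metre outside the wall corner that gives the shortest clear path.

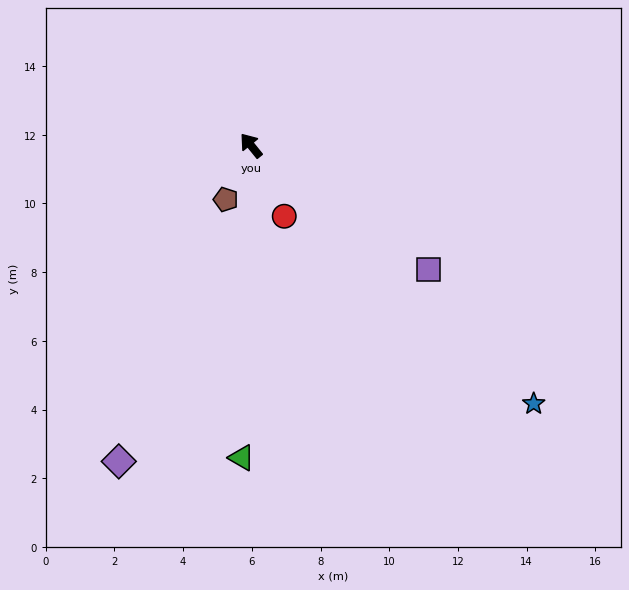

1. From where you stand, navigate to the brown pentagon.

turn left 116°, forward 1.7 m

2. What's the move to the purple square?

turn right 164°, forward 6.3 m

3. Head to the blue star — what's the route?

turn right 171°, forward 11.1 m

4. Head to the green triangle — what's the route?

turn left 139°, forward 9.1 m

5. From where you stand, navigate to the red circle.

turn left 166°, forward 2.3 m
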